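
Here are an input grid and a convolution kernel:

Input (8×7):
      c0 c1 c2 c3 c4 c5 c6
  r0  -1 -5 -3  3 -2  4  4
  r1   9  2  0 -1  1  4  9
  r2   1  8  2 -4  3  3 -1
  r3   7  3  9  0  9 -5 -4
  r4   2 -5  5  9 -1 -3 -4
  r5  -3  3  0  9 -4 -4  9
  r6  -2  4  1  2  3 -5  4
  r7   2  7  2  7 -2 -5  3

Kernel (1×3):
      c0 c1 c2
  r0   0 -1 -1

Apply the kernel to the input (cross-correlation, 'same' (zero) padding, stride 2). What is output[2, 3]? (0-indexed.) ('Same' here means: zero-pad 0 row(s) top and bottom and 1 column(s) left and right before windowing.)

4

The receptive field on the zero-padded input at this output position is [-3 -4 0]. Elementwise product with the kernel and sum: -4·-1 + 0·-1.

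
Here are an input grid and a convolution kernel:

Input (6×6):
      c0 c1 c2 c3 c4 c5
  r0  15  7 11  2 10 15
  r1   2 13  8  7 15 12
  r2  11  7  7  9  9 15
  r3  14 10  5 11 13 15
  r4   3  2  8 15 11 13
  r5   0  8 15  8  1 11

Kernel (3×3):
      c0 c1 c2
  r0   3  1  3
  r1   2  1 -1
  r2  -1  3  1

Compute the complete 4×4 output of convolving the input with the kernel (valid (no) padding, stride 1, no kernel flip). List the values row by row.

111 88 102 111
86 96 131 127
105 106 113 132
106 110 95 125

Output[0,0]: The receptive field on the input at this output position is [15 7 11 / 2 13 8 / 11 7 7]. Elementwise product with the kernel and sum: 15·3 + 7·1 + 11·3 + 2·2 + 13·1 + 8·-1 + 11·-1 + 7·3 + 7·1.
Output[0,1]: The receptive field on the input at this output position is [7 11 2 / 13 8 7 / 7 7 9]. Elementwise product with the kernel and sum: 7·3 + 11·1 + 2·3 + 13·2 + 8·1 + 7·-1 + 7·-1 + 7·3 + 9·1.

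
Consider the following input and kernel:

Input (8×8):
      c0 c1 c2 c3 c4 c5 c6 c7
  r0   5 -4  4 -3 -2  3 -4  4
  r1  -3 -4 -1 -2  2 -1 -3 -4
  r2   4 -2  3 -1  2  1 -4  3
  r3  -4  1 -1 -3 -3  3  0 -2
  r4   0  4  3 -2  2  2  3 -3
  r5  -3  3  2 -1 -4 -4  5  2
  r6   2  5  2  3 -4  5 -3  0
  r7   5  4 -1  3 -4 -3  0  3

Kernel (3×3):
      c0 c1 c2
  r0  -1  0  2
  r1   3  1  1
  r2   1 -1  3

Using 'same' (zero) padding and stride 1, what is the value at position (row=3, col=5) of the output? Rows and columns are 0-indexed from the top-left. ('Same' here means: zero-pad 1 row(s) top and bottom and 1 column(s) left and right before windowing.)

-7

The receptive field on the zero-padded input at this output position is [2 1 -4 / -3 3 0 / 2 2 3]. Elementwise product with the kernel and sum: 2·-1 + -4·2 + -3·3 + 3·1 + 0·1 + 2·1 + 2·-1 + 3·3.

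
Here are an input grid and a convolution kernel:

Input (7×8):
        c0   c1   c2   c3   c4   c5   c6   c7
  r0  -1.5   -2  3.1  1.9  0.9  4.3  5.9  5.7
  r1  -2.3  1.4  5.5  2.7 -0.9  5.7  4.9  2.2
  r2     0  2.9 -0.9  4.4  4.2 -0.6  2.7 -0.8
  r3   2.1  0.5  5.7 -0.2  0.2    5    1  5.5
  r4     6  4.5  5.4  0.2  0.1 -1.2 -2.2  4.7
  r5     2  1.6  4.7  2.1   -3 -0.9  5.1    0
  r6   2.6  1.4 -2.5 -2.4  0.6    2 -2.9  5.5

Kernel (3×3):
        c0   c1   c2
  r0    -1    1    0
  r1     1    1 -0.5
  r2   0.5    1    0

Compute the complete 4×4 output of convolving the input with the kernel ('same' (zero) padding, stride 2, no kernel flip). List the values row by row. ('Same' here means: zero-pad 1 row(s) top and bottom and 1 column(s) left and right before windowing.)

Output[0,0]: The receptive field on the zero-padded input at this output position is [0 0 0 / 0 -1.5 -2 / 0 -2.3 1.4]. Elementwise product with the kernel and sum: 0·-1 + 0·1 + 0·1 + -1.5·1 + -2·-0.5 + 0·0.5 + -2.3·1.
Output[0,1]: The receptive field on the zero-padded input at this output position is [0 0 0 / -2 3.1 1.9 / 1.4 5.5 2.7]. Elementwise product with the kernel and sum: 0·-1 + 0·1 + -2·1 + 3.1·1 + 1.9·-0.5 + 1.4·0.5 + 5.5·1.

-2.8 6.35 1.1 15.1
-1.65 9.85 5.4 5.2
7.85 20.5 -0.65 -5.1
3.9 3.2 -7.9 2.35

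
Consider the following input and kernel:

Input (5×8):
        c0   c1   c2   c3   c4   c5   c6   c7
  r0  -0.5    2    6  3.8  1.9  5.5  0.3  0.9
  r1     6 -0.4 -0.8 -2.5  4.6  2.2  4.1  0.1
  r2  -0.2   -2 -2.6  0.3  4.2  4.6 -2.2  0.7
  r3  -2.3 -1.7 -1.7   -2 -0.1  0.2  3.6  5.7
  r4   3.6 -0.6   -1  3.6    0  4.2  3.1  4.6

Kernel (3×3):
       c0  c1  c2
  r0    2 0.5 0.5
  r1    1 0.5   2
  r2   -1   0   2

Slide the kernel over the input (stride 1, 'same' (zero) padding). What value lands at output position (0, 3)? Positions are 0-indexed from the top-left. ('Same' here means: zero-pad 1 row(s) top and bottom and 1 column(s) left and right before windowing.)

21.7

The receptive field on the zero-padded input at this output position is [0 0 0 / 6 3.8 1.9 / -0.8 -2.5 4.6]. Elementwise product with the kernel and sum: 0·2 + 0·0.5 + 0·0.5 + 6·1 + 3.8·0.5 + 1.9·2 + -0.8·-1 + 4.6·2.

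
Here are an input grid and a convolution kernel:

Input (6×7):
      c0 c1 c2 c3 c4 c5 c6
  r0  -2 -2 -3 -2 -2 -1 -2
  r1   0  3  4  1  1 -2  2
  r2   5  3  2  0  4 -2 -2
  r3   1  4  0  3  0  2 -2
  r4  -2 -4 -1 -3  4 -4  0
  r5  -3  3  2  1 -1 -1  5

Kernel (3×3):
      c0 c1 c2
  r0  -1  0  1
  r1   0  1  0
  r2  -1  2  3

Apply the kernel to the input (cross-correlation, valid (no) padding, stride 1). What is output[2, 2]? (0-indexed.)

12

The receptive field on the input at this output position is [2 0 4 / 0 3 0 / -1 -3 4]. Elementwise product with the kernel and sum: 2·-1 + 4·1 + 3·1 + -1·-1 + -3·2 + 4·3.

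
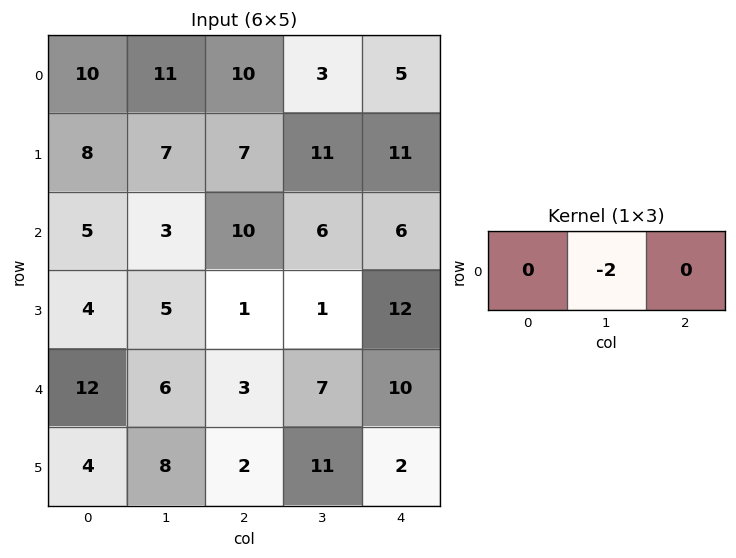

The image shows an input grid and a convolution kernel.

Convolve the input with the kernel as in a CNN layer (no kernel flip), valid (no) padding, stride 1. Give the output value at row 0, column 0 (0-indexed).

-22

The receptive field on the input at this output position is [10 11 10]. Elementwise product with the kernel and sum: 11·-2.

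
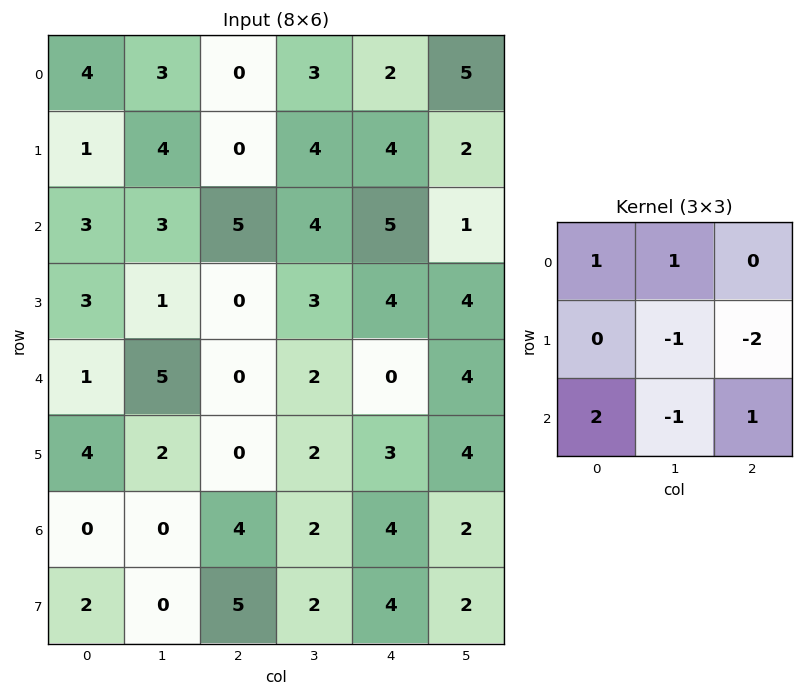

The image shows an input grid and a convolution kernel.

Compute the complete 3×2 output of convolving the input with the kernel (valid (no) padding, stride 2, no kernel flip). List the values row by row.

Output[0,0]: The receptive field on the input at this output position is [4 3 0 / 1 4 0 / 3 3 5]. Elementwise product with the kernel and sum: 4·1 + 3·1 + 4·-1 + 0·-2 + 3·2 + 3·-1 + 5·1.

11 2
2 -4
8 4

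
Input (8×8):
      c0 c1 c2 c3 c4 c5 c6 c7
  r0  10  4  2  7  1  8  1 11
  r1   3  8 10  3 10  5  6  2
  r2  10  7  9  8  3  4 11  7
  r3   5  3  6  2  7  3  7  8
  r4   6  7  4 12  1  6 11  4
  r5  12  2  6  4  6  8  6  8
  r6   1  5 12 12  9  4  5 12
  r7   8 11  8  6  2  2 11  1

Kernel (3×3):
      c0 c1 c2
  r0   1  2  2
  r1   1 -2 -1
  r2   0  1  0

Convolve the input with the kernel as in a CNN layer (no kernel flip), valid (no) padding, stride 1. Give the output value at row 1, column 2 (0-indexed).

28

The receptive field on the input at this output position is [10 3 10 / 9 8 3 / 6 2 7]. Elementwise product with the kernel and sum: 10·1 + 3·2 + 10·2 + 9·1 + 8·-2 + 3·-1 + 2·1.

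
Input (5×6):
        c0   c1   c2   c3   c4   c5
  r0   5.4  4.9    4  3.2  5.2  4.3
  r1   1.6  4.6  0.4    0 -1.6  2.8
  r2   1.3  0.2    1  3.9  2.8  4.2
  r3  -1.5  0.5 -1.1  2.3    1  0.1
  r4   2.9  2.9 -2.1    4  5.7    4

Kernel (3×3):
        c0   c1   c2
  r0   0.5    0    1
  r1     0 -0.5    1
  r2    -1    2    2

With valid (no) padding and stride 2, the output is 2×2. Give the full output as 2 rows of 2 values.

Output[0,0]: The receptive field on the input at this output position is [5.4 4.9 4 / 1.6 4.6 0.4 / 1.3 0.2 1]. Elementwise product with the kernel and sum: 5.4·0.5 + 4·1 + 4.6·-0.5 + 0.4·1 + 1.3·-1 + 0.2·2 + 1·2.

5.9 18
-1 24.65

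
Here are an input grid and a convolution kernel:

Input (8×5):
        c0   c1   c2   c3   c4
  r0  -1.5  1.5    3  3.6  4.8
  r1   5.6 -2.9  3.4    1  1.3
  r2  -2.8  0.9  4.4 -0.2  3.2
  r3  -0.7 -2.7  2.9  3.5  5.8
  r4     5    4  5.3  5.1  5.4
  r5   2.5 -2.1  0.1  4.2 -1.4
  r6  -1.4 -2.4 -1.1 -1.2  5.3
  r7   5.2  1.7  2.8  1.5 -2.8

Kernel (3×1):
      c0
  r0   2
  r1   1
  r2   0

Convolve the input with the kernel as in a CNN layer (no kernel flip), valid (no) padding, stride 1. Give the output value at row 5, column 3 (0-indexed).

The receptive field on the input at this output position is [4.2 / -1.2 / 1.5]. Elementwise product with the kernel and sum: 4.2·2 + -1.2·1.

7.2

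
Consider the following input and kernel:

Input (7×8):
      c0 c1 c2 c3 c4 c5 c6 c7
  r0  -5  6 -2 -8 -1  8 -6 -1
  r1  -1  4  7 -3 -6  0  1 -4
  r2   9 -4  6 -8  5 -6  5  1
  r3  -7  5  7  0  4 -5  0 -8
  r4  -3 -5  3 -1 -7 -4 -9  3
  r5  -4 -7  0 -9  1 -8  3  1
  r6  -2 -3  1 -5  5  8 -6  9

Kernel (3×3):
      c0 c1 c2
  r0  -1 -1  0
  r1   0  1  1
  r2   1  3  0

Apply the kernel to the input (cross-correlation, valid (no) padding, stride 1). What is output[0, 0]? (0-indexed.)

The receptive field on the input at this output position is [-5 6 -2 / -1 4 7 / 9 -4 6]. Elementwise product with the kernel and sum: -5·-1 + 6·-1 + 4·1 + 7·1 + 9·1 + -4·3.

7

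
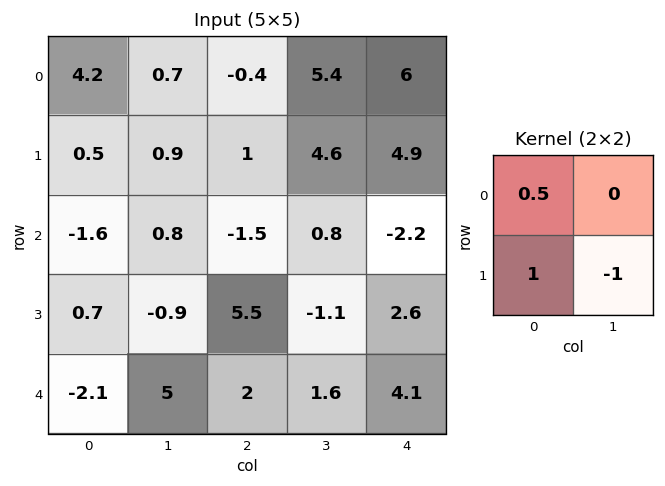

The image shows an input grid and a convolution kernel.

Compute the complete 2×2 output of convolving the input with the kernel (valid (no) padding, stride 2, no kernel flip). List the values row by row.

1.7 -3.8
0.8 5.85

Output[0,0]: The receptive field on the input at this output position is [4.2 0.7 / 0.5 0.9]. Elementwise product with the kernel and sum: 4.2·0.5 + 0.5·1 + 0.9·-1.
Output[0,1]: The receptive field on the input at this output position is [-0.4 5.4 / 1 4.6]. Elementwise product with the kernel and sum: -0.4·0.5 + 1·1 + 4.6·-1.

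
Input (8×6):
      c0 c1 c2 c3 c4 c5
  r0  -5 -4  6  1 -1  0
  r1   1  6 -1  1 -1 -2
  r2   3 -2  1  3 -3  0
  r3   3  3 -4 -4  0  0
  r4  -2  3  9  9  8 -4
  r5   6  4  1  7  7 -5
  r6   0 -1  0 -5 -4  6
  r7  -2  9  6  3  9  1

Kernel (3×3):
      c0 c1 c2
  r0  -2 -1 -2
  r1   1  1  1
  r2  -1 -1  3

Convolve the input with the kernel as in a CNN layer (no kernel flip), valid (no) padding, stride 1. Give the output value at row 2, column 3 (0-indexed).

-36

The receptive field on the input at this output position is [3 -3 0 / -4 0 0 / 9 8 -4]. Elementwise product with the kernel and sum: 3·-2 + -3·-1 + 0·-2 + -4·1 + 0·1 + 0·1 + 9·-1 + 8·-1 + -4·3.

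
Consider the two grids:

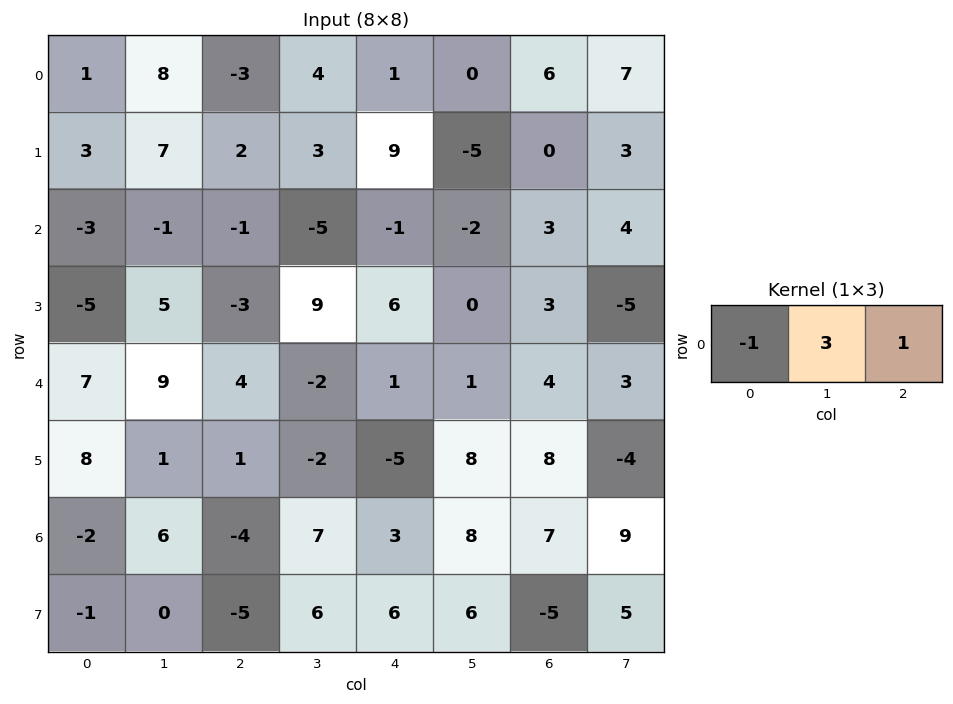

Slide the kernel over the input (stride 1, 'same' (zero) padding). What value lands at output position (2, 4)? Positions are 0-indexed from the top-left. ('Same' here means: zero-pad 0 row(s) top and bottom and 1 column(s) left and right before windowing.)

The receptive field on the zero-padded input at this output position is [-5 -1 -2]. Elementwise product with the kernel and sum: -5·-1 + -1·3 + -2·1.

0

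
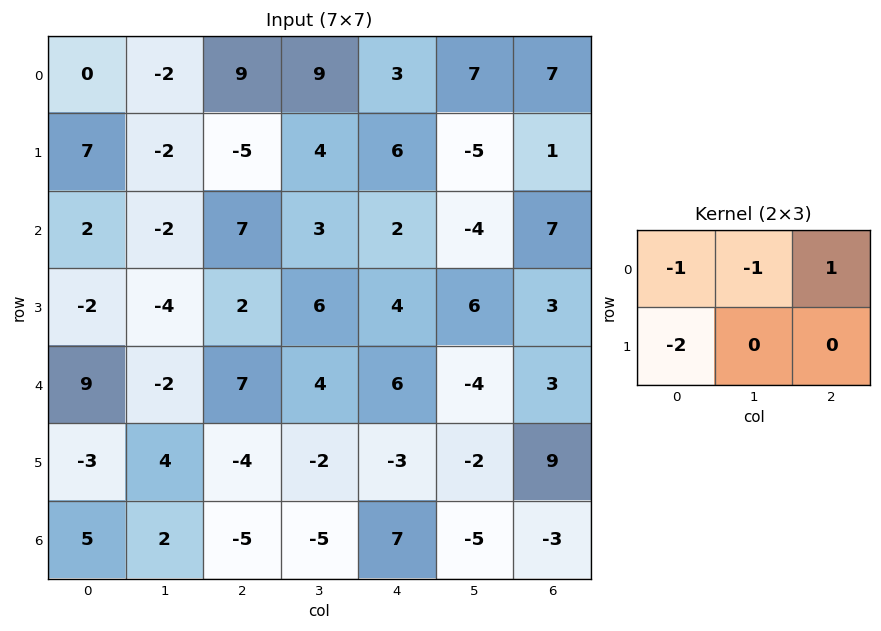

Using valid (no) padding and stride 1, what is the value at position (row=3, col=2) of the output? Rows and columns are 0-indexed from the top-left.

-18

The receptive field on the input at this output position is [2 6 4 / 7 4 6]. Elementwise product with the kernel and sum: 2·-1 + 6·-1 + 4·1 + 7·-2.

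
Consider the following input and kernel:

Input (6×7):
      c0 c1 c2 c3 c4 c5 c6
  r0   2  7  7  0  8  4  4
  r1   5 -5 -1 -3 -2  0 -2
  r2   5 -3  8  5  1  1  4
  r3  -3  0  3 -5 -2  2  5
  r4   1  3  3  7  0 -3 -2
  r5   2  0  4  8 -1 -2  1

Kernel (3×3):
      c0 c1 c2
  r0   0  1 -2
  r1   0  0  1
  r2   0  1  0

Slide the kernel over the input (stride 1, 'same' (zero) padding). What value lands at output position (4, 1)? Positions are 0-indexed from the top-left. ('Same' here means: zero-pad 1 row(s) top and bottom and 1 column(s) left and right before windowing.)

-3

The receptive field on the zero-padded input at this output position is [-3 0 3 / 1 3 3 / 2 0 4]. Elementwise product with the kernel and sum: 0·1 + 3·-2 + 3·1 + 0·1.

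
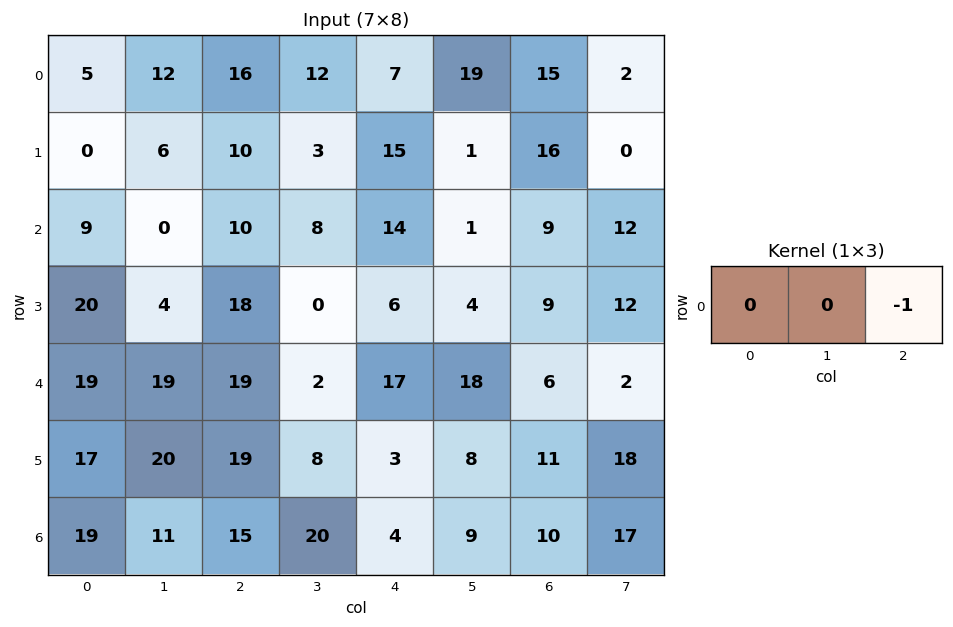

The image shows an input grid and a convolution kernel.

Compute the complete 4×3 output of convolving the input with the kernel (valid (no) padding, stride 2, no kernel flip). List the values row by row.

Output[0,0]: The receptive field on the input at this output position is [5 12 16]. Elementwise product with the kernel and sum: 16·-1.
Output[0,1]: The receptive field on the input at this output position is [16 12 7]. Elementwise product with the kernel and sum: 7·-1.

-16 -7 -15
-10 -14 -9
-19 -17 -6
-15 -4 -10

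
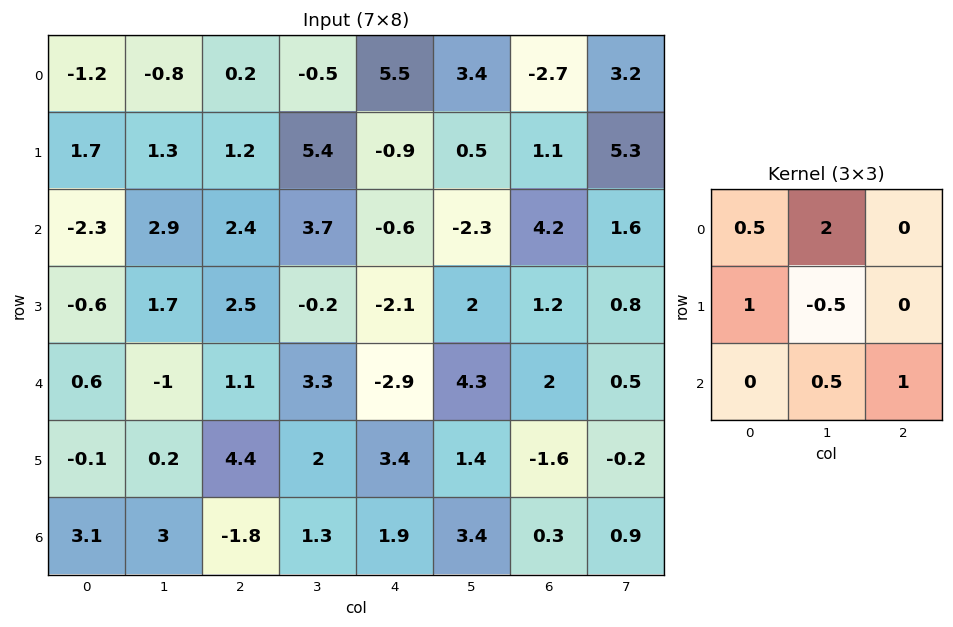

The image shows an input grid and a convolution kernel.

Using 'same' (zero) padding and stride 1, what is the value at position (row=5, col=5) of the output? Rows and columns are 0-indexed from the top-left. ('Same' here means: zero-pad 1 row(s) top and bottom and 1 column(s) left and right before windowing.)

11.85

The receptive field on the zero-padded input at this output position is [-2.9 4.3 2 / 3.4 1.4 -1.6 / 1.9 3.4 0.3]. Elementwise product with the kernel and sum: -2.9·0.5 + 4.3·2 + 3.4·1 + 1.4·-0.5 + 3.4·0.5 + 0.3·1.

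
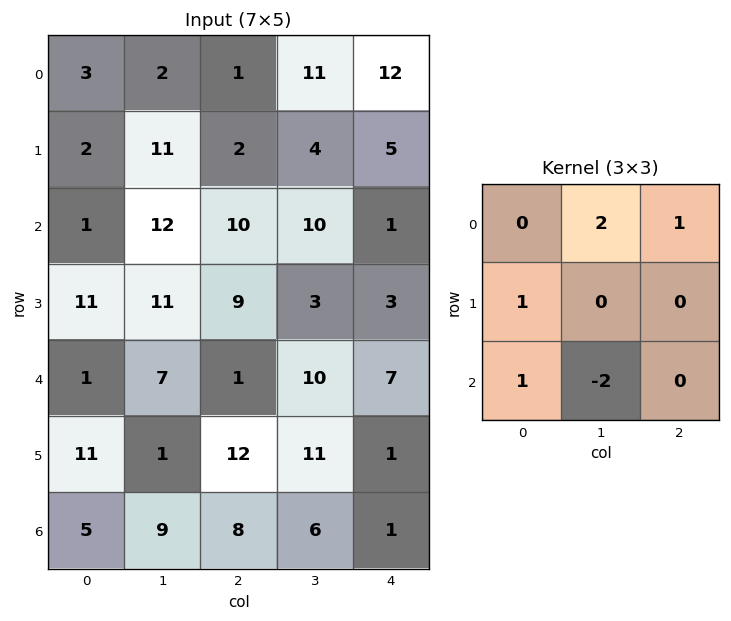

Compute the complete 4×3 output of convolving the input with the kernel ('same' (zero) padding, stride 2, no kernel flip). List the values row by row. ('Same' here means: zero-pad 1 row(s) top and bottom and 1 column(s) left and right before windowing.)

-4 9 5
-7 13 17
11 5 25
23 44 8

Output[0,0]: The receptive field on the zero-padded input at this output position is [0 0 0 / 0 3 2 / 0 2 11]. Elementwise product with the kernel and sum: 0·2 + 0·1 + 0·1 + 0·1 + 2·-2.
Output[0,1]: The receptive field on the zero-padded input at this output position is [0 0 0 / 2 1 11 / 11 2 4]. Elementwise product with the kernel and sum: 0·2 + 0·1 + 2·1 + 11·1 + 2·-2.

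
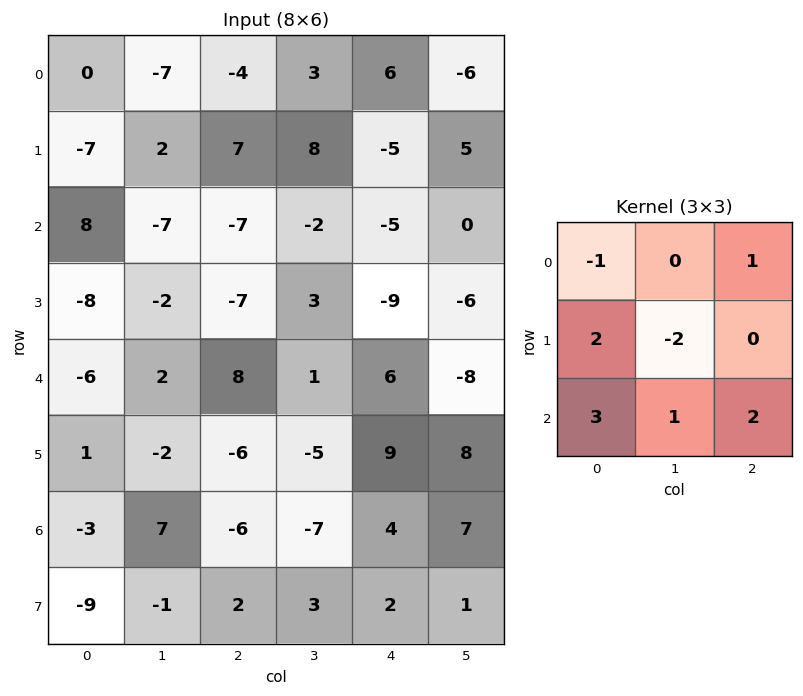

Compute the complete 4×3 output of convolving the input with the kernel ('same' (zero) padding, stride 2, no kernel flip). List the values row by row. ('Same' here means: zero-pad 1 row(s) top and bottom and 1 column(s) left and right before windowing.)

Output[0,0]: The receptive field on the zero-padded input at this output position is [0 0 0 / 0 0 -7 / 0 -7 2]. Elementwise product with the kernel and sum: 0·-1 + 0·1 + 0·2 + 0·-2 + 0·3 + -7·1 + 2·2.
Output[0,1]: The receptive field on the zero-padded input at this output position is [0 0 0 / -7 -4 3 / 2 7 8]. Elementwise product with the kernel and sum: 0·-1 + 0·1 + -7·2 + -4·-2 + 2·3 + 7·1 + 8·2.

-3 23 23
-26 -1 -9
7 -29 -9
-7 28 4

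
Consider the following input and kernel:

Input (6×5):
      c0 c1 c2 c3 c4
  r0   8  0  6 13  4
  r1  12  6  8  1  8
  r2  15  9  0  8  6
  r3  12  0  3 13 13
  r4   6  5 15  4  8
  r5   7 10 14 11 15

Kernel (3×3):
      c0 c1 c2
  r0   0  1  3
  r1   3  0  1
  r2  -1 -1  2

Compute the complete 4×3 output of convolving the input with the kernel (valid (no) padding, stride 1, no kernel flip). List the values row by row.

Output[0,0]: The receptive field on the input at this output position is [8 0 6 / 12 6 8 / 15 9 0]. Elementwise product with the kernel and sum: 0·1 + 6·3 + 12·3 + 8·1 + 15·-1 + 9·-1 + 0·2.

38 71 61
69 69 41
67 25 45
53 59 110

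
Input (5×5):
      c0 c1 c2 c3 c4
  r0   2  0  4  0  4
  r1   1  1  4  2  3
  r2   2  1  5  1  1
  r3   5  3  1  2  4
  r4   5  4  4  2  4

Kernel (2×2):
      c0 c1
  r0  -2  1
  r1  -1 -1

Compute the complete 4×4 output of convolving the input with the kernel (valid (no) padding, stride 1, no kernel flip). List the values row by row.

-6 -1 -14 -1
-4 -4 -12 -3
-11 -1 -12 -7
-16 -13 -6 -6

Output[0,0]: The receptive field on the input at this output position is [2 0 / 1 1]. Elementwise product with the kernel and sum: 2·-2 + 0·1 + 1·-1 + 1·-1.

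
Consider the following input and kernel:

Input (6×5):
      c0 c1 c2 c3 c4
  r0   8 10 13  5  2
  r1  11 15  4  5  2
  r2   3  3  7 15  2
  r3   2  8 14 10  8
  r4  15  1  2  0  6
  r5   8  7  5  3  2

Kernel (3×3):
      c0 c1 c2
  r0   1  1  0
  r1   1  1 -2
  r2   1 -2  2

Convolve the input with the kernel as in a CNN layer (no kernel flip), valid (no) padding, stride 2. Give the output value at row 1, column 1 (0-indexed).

44

The receptive field on the input at this output position is [7 15 2 / 14 10 8 / 2 0 6]. Elementwise product with the kernel and sum: 7·1 + 15·1 + 14·1 + 10·1 + 8·-2 + 2·1 + 0·-2 + 6·2.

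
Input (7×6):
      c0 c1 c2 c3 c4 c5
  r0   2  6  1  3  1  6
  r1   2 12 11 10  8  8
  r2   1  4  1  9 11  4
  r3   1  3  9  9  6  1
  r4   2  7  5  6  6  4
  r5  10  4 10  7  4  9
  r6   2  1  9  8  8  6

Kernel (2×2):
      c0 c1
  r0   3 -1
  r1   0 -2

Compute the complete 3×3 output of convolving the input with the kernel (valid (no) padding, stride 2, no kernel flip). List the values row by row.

Output[0,0]: The receptive field on the input at this output position is [2 6 / 2 12]. Elementwise product with the kernel and sum: 2·3 + 6·-1 + 12·-2.
Output[0,1]: The receptive field on the input at this output position is [1 3 / 11 10]. Elementwise product with the kernel and sum: 1·3 + 3·-1 + 10·-2.

-24 -20 -19
-7 -24 27
-9 -5 -4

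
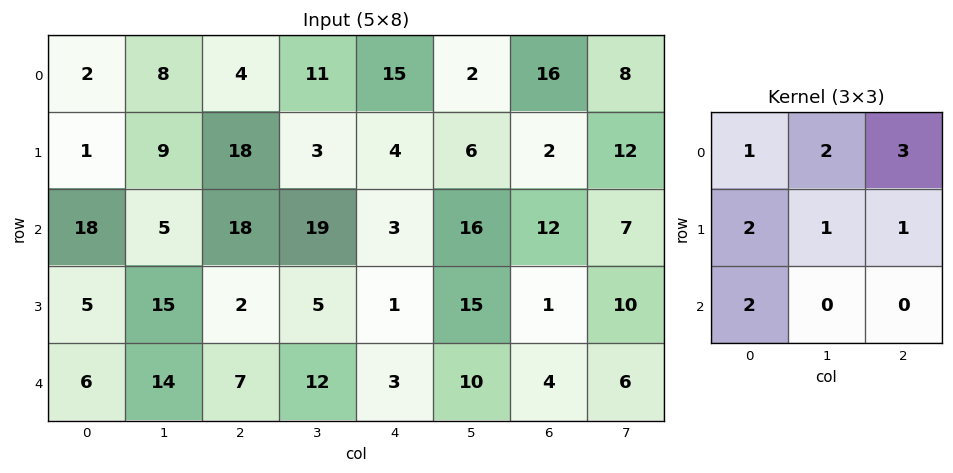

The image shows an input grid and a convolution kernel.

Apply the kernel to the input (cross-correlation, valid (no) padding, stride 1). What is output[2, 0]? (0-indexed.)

121

The receptive field on the input at this output position is [18 5 18 / 5 15 2 / 6 14 7]. Elementwise product with the kernel and sum: 18·1 + 5·2 + 18·3 + 5·2 + 15·1 + 2·1 + 6·2.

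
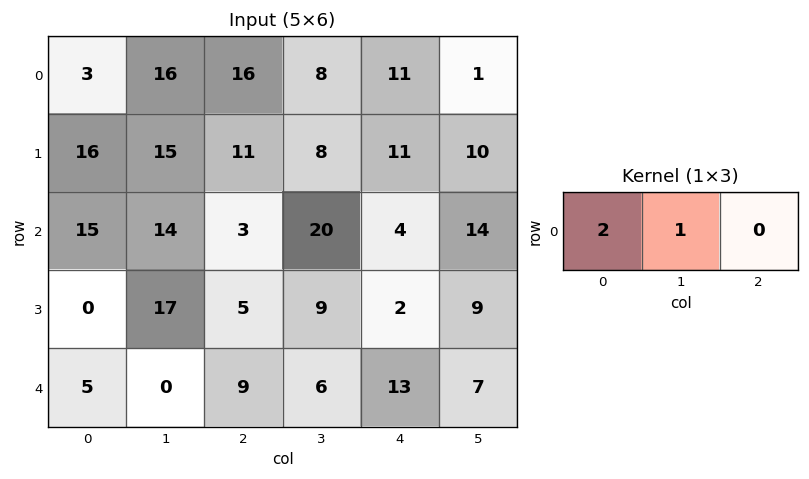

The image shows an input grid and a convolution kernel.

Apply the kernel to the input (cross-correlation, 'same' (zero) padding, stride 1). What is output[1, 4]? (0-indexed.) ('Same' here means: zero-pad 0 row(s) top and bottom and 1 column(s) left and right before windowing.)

The receptive field on the zero-padded input at this output position is [8 11 10]. Elementwise product with the kernel and sum: 8·2 + 11·1.

27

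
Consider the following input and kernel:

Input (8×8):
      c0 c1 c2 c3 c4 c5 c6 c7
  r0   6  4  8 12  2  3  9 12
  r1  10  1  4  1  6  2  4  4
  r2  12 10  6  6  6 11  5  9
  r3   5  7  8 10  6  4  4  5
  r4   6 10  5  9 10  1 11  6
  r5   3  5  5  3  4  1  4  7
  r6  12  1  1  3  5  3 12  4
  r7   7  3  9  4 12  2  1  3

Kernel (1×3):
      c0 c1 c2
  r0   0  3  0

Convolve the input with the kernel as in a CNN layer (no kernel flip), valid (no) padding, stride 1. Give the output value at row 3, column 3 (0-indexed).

18

The receptive field on the input at this output position is [10 6 4]. Elementwise product with the kernel and sum: 6·3.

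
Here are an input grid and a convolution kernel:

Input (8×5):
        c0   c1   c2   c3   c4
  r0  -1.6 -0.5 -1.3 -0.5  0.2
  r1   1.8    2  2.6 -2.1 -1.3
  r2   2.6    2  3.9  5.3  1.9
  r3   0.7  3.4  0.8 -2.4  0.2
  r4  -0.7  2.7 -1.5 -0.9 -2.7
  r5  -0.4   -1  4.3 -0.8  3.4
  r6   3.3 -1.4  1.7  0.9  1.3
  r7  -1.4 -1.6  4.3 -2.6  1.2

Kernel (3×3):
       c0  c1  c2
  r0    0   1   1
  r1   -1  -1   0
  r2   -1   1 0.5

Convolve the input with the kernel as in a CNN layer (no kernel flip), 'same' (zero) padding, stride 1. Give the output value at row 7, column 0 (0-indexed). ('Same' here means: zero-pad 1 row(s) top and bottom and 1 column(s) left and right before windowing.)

The receptive field on the zero-padded input at this output position is [0 3.3 -1.4 / 0 -1.4 -1.6 / 0 0 0]. Elementwise product with the kernel and sum: 3.3·1 + -1.4·1 + 0·-1 + -1.4·-1 + 0·-1 + 0·1 + 0·0.5.

3.3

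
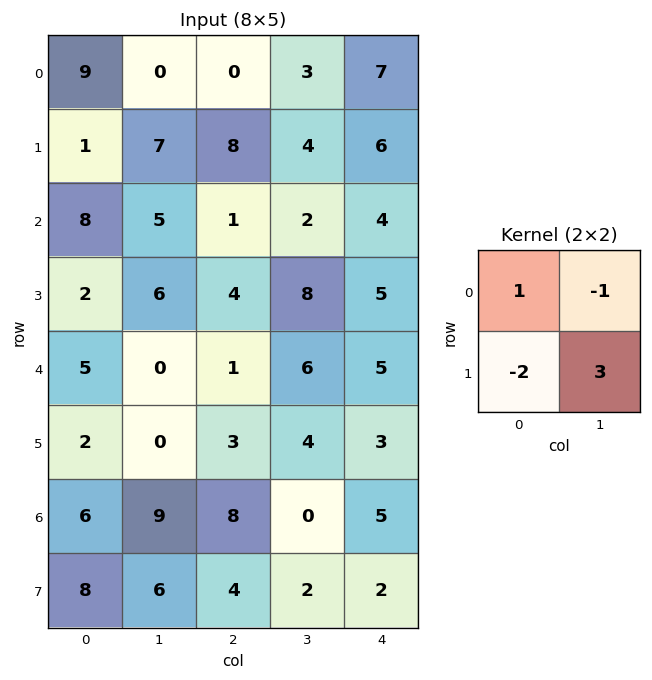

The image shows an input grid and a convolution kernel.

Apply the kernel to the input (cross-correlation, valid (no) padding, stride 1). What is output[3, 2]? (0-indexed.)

The receptive field on the input at this output position is [4 8 / 1 6]. Elementwise product with the kernel and sum: 4·1 + 8·-1 + 1·-2 + 6·3.

12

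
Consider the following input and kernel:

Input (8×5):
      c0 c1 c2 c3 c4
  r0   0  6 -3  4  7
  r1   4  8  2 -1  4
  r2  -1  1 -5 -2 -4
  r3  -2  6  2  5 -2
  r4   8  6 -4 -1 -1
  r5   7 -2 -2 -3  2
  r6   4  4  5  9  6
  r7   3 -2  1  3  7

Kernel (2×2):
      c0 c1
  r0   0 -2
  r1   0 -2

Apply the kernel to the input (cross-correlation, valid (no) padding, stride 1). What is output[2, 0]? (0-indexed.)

The receptive field on the input at this output position is [-1 1 / -2 6]. Elementwise product with the kernel and sum: 1·-2 + 6·-2.

-14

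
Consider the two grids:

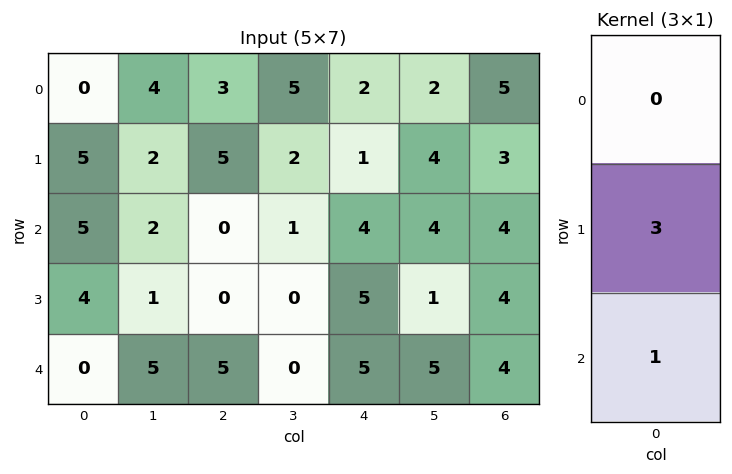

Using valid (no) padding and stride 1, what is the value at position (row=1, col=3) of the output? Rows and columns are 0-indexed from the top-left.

The receptive field on the input at this output position is [2 / 1 / 0]. Elementwise product with the kernel and sum: 1·3 + 0·1.

3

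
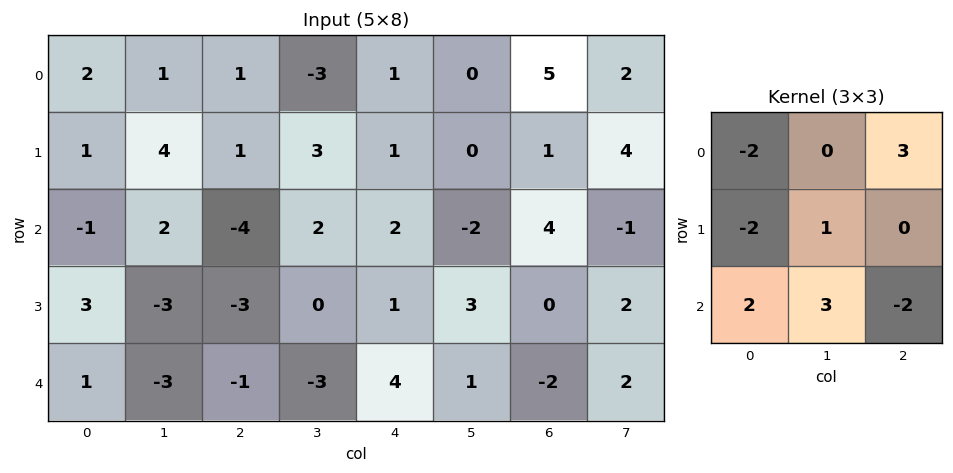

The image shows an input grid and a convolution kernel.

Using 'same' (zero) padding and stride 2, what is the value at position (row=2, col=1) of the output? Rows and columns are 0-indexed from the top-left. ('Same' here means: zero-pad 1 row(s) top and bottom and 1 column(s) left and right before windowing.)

The receptive field on the zero-padded input at this output position is [-3 -3 0 / -3 -1 -3 / 0 0 0]. Elementwise product with the kernel and sum: -3·-2 + 0·3 + -3·-2 + -1·1 + 0·2 + 0·3 + 0·-2.

11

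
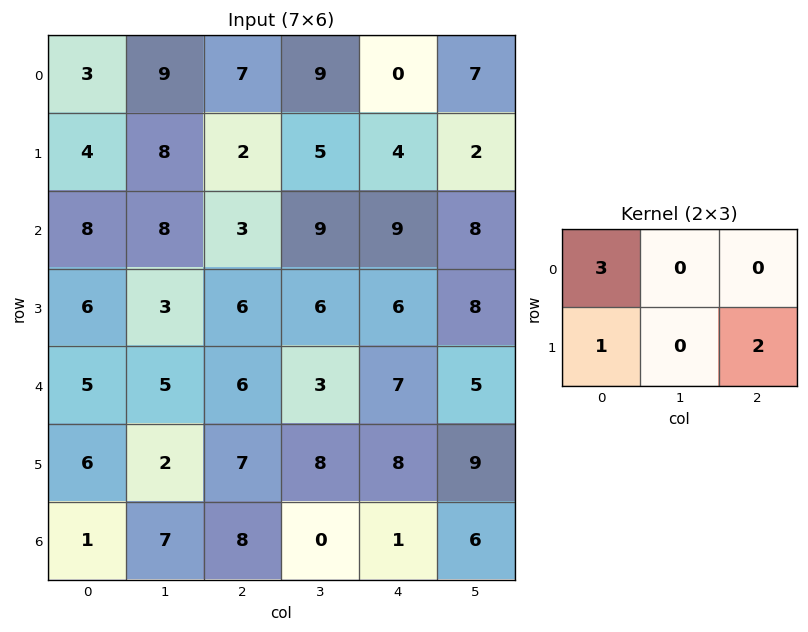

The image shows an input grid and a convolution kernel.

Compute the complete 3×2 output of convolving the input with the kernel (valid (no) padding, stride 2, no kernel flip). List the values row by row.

Output[0,0]: The receptive field on the input at this output position is [3 9 7 / 4 8 2]. Elementwise product with the kernel and sum: 3·3 + 4·1 + 2·2.

17 31
42 27
35 41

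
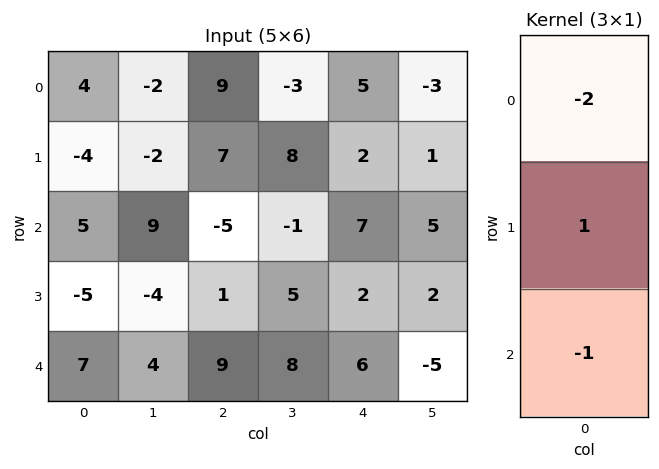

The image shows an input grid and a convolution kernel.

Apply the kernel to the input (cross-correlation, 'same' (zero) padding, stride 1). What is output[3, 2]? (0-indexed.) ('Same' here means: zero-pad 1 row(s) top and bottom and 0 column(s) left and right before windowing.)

2

The receptive field on the zero-padded input at this output position is [-5 / 1 / 9]. Elementwise product with the kernel and sum: -5·-2 + 1·1 + 9·-1.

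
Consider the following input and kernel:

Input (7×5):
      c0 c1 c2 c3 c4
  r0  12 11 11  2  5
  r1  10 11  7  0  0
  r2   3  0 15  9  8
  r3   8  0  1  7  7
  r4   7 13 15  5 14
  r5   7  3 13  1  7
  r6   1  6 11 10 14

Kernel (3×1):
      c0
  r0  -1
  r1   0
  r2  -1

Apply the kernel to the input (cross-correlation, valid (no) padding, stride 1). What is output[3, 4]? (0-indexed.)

The receptive field on the input at this output position is [7 / 14 / 7]. Elementwise product with the kernel and sum: 7·-1 + 7·-1.

-14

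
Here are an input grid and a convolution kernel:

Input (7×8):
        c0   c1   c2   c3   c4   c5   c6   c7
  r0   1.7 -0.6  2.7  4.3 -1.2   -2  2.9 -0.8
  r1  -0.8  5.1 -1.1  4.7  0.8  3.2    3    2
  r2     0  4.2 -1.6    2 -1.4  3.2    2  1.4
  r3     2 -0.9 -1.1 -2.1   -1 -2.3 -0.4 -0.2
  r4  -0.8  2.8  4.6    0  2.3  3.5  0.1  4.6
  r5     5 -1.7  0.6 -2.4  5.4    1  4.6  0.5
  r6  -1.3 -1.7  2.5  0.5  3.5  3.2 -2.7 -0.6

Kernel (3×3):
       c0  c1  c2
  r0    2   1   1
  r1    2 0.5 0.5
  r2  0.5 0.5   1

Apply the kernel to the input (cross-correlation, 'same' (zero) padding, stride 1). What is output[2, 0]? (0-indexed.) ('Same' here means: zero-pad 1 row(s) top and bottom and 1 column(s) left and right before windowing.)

The receptive field on the zero-padded input at this output position is [0 -0.8 5.1 / 0 0 4.2 / 0 2 -0.9]. Elementwise product with the kernel and sum: 0·2 + -0.8·1 + 5.1·1 + 0·2 + 0·0.5 + 4.2·0.5 + 0·0.5 + 2·0.5 + -0.9·1.

6.5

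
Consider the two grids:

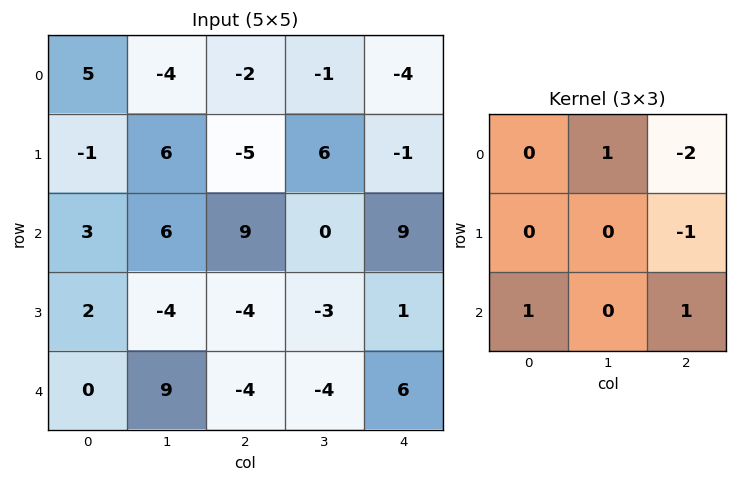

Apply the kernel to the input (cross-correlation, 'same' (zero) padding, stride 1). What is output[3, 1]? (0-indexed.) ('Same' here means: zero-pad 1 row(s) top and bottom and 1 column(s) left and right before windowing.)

The receptive field on the zero-padded input at this output position is [3 6 9 / 2 -4 -4 / 0 9 -4]. Elementwise product with the kernel and sum: 6·1 + 9·-2 + -4·-1 + 0·1 + -4·1.

-12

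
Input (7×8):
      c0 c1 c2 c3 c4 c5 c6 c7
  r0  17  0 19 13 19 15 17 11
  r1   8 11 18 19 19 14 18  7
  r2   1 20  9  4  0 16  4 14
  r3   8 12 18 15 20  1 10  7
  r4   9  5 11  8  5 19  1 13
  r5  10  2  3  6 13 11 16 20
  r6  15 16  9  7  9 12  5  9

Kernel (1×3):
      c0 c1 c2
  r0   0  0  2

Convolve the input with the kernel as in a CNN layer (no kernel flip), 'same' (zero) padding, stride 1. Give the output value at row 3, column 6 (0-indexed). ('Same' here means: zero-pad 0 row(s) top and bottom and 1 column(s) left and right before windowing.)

14

The receptive field on the zero-padded input at this output position is [1 10 7]. Elementwise product with the kernel and sum: 7·2.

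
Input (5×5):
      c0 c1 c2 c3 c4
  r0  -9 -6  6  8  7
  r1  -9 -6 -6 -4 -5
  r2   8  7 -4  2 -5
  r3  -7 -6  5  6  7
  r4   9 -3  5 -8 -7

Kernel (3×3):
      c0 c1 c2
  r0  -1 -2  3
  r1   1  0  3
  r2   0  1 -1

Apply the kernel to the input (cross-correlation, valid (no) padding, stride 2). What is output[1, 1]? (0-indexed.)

10

The receptive field on the input at this output position is [-4 2 -5 / 5 6 7 / 5 -8 -7]. Elementwise product with the kernel and sum: -4·-1 + 2·-2 + -5·3 + 5·1 + 7·3 + -8·1 + -7·-1.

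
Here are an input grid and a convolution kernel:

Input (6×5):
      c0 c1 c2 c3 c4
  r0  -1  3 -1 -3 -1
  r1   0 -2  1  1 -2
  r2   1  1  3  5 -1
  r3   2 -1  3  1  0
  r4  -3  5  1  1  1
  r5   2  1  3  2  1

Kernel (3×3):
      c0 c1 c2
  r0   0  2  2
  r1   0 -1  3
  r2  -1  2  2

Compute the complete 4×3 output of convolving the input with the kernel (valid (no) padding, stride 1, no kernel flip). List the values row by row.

Output[0,0]: The receptive field on the input at this output position is [-1 3 -1 / 0 -2 1 / 1 1 3]. Elementwise product with the kernel and sum: 3·2 + -1·2 + -2·-1 + 1·3 + 1·-1 + 1·2 + 3·2.
Output[0,1]: The receptive field on the input at this output position is [3 -1 -3 / -2 1 1 / 1 3 5]. Elementwise product with the kernel and sum: -1·2 + -3·2 + 1·-1 + 1·3 + 1·-1 + 3·2 + 5·2.

16 9 -10
8 25 -11
33 15 10
8 19 7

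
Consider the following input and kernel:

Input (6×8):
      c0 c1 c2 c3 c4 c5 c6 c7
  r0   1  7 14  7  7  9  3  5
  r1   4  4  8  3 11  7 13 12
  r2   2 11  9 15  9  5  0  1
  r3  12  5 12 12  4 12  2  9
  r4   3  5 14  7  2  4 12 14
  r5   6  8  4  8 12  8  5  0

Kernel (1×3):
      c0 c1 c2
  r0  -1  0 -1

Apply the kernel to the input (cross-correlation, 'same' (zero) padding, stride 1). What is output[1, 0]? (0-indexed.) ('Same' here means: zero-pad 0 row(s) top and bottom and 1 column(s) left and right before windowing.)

The receptive field on the zero-padded input at this output position is [0 4 4]. Elementwise product with the kernel and sum: 0·-1 + 4·-1.

-4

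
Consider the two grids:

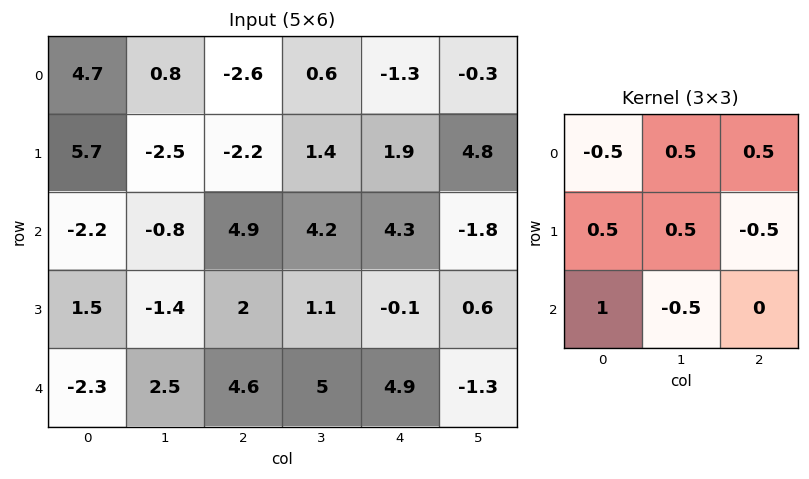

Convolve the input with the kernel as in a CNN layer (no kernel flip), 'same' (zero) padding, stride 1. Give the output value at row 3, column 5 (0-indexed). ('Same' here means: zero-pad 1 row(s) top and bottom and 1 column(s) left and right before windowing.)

2.75

The receptive field on the zero-padded input at this output position is [4.3 -1.8 0 / -0.1 0.6 0 / 4.9 -1.3 0]. Elementwise product with the kernel and sum: 4.3·-0.5 + -1.8·0.5 + 0·0.5 + -0.1·0.5 + 0.6·0.5 + 0·-0.5 + 4.9·1 + -1.3·-0.5.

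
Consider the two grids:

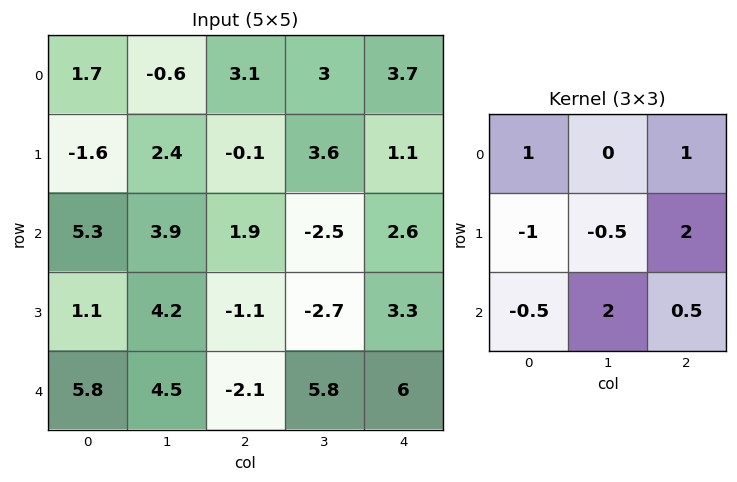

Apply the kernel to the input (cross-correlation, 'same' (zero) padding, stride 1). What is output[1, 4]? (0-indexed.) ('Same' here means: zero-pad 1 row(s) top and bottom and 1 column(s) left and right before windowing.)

5.3

The receptive field on the zero-padded input at this output position is [3 3.7 0 / 3.6 1.1 0 / -2.5 2.6 0]. Elementwise product with the kernel and sum: 3·1 + 0·1 + 3.6·-1 + 1.1·-0.5 + 0·2 + -2.5·-0.5 + 2.6·2 + 0·0.5.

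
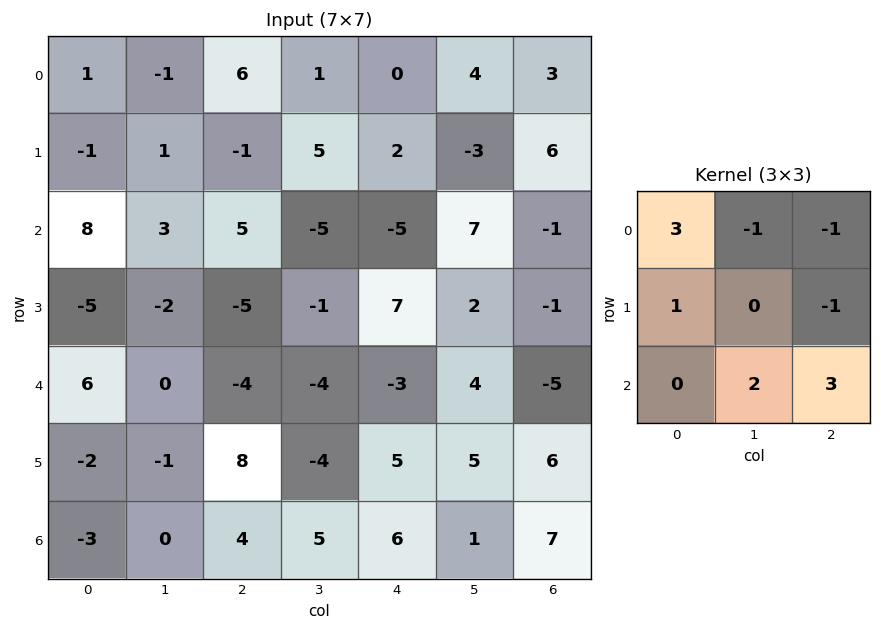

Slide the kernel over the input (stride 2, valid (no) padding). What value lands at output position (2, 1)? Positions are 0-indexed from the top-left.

The receptive field on the input at this output position is [-4 -4 -3 / 8 -4 5 / 4 5 6]. Elementwise product with the kernel and sum: -4·3 + -4·-1 + -3·-1 + 8·1 + 5·-1 + 5·2 + 6·3.

26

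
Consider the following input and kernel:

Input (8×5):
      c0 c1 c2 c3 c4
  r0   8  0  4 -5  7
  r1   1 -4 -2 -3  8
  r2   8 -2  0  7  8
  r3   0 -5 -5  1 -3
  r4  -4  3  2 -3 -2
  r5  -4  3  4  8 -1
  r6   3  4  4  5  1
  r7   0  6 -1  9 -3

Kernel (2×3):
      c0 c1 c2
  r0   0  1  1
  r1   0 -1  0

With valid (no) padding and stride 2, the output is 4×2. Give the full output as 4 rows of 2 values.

Output[0,0]: The receptive field on the input at this output position is [8 0 4 / 1 -4 -2]. Elementwise product with the kernel and sum: 0·1 + 4·1 + -4·-1.
Output[0,1]: The receptive field on the input at this output position is [4 -5 7 / -2 -3 8]. Elementwise product with the kernel and sum: -5·1 + 7·1 + -3·-1.

8 5
3 14
2 -13
2 -3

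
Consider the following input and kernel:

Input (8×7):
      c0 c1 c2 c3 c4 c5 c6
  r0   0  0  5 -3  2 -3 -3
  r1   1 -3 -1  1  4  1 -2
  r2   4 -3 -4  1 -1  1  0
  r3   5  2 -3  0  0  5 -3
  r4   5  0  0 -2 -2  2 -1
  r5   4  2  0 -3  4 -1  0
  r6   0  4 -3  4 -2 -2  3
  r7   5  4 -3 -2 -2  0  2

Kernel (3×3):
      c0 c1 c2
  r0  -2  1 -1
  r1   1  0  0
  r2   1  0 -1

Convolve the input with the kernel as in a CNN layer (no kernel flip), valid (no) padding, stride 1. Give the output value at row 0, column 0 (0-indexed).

4

The receptive field on the input at this output position is [0 0 5 / 1 -3 -1 / 4 -3 -4]. Elementwise product with the kernel and sum: 0·-2 + 0·1 + 5·-1 + 1·1 + 4·1 + -4·-1.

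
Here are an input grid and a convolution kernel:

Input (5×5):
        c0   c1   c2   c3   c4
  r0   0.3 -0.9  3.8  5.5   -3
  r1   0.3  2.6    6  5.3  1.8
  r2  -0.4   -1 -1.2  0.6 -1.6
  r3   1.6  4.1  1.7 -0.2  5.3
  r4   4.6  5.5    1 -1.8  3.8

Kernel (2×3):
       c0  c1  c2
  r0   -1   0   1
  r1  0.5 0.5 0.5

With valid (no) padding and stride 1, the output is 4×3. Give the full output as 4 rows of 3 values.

7.95 13.35 -0.25
4.4 1.9 -5.3
2.9 4.4 3
5.65 -1.95 5.1

Output[0,0]: The receptive field on the input at this output position is [0.3 -0.9 3.8 / 0.3 2.6 6]. Elementwise product with the kernel and sum: 0.3·-1 + 3.8·1 + 0.3·0.5 + 2.6·0.5 + 6·0.5.
Output[0,1]: The receptive field on the input at this output position is [-0.9 3.8 5.5 / 2.6 6 5.3]. Elementwise product with the kernel and sum: -0.9·-1 + 5.5·1 + 2.6·0.5 + 6·0.5 + 5.3·0.5.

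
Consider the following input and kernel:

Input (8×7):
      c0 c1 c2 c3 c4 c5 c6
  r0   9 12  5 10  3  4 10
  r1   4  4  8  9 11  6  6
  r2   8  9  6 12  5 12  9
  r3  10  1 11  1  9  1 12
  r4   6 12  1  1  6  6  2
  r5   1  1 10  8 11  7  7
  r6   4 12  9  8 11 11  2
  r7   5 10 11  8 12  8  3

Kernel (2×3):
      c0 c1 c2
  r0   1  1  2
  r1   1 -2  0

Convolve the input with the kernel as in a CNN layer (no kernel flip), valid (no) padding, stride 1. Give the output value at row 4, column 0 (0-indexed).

The receptive field on the input at this output position is [6 12 1 / 1 1 10]. Elementwise product with the kernel and sum: 6·1 + 12·1 + 1·2 + 1·1 + 1·-2.

19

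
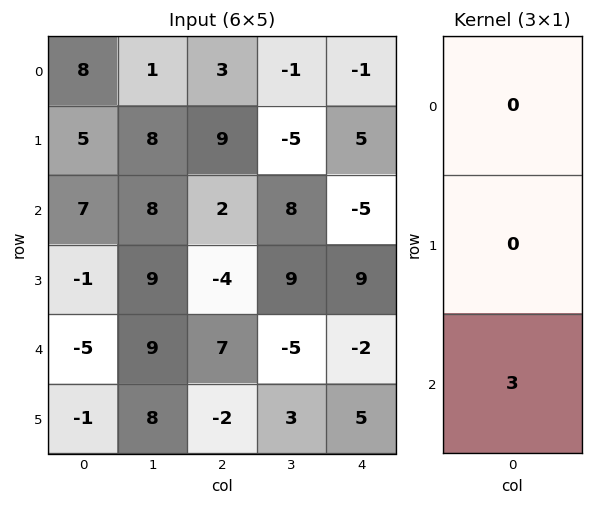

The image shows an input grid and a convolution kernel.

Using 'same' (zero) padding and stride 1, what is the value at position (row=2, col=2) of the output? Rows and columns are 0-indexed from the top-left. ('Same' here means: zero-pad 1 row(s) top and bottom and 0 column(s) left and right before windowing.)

-12

The receptive field on the zero-padded input at this output position is [9 / 2 / -4]. Elementwise product with the kernel and sum: -4·3.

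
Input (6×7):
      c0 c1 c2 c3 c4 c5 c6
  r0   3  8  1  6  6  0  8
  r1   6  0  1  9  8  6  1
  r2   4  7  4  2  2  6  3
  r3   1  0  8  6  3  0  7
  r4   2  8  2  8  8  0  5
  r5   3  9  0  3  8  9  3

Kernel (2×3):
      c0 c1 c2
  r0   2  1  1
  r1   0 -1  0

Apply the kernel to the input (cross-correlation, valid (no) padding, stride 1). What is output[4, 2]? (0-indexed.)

The receptive field on the input at this output position is [2 8 8 / 0 3 8]. Elementwise product with the kernel and sum: 2·2 + 8·1 + 8·1 + 3·-1.

17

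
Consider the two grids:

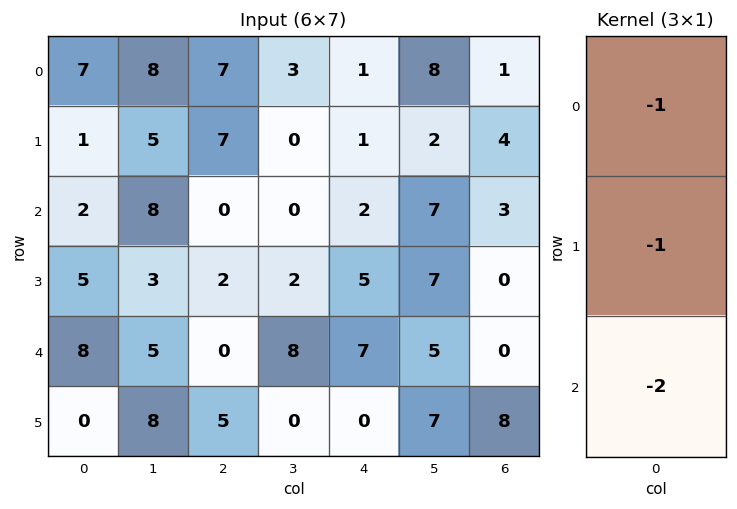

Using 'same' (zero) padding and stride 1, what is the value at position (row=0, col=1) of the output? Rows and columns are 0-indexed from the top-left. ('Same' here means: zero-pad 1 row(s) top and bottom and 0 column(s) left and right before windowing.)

-18

The receptive field on the zero-padded input at this output position is [0 / 8 / 5]. Elementwise product with the kernel and sum: 0·-1 + 8·-1 + 5·-2.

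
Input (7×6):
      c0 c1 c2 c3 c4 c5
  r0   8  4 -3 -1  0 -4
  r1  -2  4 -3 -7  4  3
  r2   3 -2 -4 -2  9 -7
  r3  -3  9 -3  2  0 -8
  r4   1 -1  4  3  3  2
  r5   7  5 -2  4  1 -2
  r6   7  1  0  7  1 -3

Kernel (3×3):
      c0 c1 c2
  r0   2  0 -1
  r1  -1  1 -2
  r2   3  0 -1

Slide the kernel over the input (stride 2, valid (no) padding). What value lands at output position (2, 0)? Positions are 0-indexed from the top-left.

21

The receptive field on the input at this output position is [1 -1 4 / 7 5 -2 / 7 1 0]. Elementwise product with the kernel and sum: 1·2 + 4·-1 + 7·-1 + 5·1 + -2·-2 + 7·3 + 0·-1.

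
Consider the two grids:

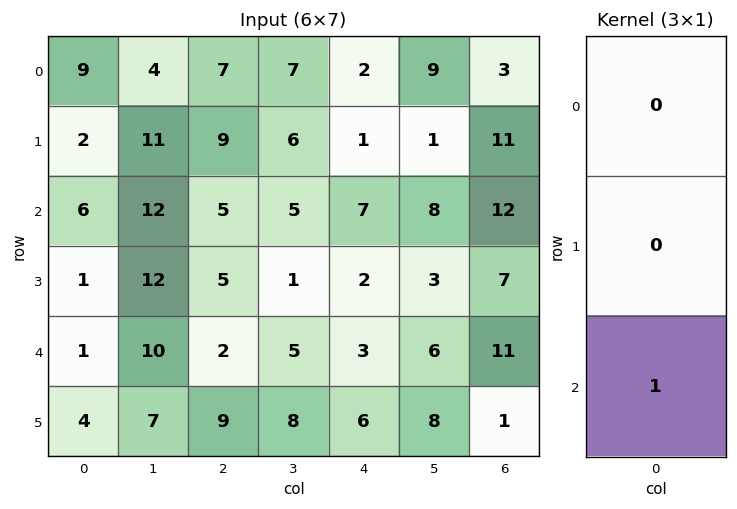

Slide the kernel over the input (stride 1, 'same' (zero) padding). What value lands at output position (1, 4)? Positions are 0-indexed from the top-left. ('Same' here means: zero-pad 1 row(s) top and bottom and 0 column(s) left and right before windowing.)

7

The receptive field on the zero-padded input at this output position is [2 / 1 / 7]. Elementwise product with the kernel and sum: 7·1.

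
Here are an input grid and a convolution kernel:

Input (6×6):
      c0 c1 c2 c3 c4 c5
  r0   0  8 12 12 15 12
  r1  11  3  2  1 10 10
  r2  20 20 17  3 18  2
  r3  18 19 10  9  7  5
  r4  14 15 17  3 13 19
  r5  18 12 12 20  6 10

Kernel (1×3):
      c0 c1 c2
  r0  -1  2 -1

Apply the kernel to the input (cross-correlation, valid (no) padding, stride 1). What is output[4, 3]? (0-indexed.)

4

The receptive field on the input at this output position is [3 13 19]. Elementwise product with the kernel and sum: 3·-1 + 13·2 + 19·-1.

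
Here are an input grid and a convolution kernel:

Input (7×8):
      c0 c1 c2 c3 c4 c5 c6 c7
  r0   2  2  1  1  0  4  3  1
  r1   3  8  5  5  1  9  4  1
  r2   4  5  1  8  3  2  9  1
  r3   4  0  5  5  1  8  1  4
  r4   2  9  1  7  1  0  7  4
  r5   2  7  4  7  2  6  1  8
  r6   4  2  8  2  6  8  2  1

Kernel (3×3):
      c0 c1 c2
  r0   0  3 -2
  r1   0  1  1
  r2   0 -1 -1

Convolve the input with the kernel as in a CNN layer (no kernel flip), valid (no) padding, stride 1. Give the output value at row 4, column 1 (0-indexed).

The receptive field on the input at this output position is [9 1 7 / 7 4 7 / 2 8 2]. Elementwise product with the kernel and sum: 1·3 + 7·-2 + 4·1 + 7·1 + 8·-1 + 2·-1.

-10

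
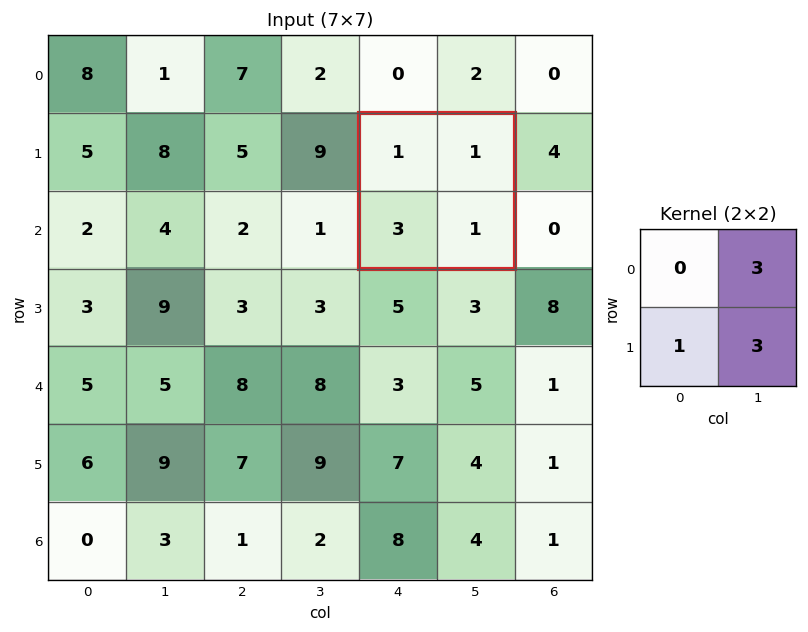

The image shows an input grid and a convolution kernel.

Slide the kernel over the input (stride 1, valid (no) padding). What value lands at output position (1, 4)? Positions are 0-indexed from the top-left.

The receptive field on the input at this output position is [1 1 / 3 1]. Elementwise product with the kernel and sum: 1·3 + 3·1 + 1·3.

9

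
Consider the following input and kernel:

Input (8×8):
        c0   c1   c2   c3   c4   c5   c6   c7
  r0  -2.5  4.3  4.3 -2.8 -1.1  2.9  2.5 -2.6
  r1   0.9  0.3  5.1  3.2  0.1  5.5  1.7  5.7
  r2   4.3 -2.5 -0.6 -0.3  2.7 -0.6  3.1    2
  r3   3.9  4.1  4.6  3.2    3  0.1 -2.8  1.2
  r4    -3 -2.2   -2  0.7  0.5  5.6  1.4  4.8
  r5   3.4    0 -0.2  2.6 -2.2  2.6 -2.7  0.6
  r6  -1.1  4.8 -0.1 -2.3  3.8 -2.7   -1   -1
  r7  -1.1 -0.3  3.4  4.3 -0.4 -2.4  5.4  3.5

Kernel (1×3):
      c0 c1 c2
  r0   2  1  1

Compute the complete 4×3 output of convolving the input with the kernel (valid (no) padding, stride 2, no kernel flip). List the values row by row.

Output[0,0]: The receptive field on the input at this output position is [-2.5 4.3 4.3]. Elementwise product with the kernel and sum: -2.5·2 + 4.3·1 + 4.3·1.
Output[0,1]: The receptive field on the input at this output position is [4.3 -2.8 -1.1]. Elementwise product with the kernel and sum: 4.3·2 + -2.8·1 + -1.1·1.

3.6 4.7 3.2
5.5 1.2 7.9
-10.2 -2.8 8
2.5 1.3 3.9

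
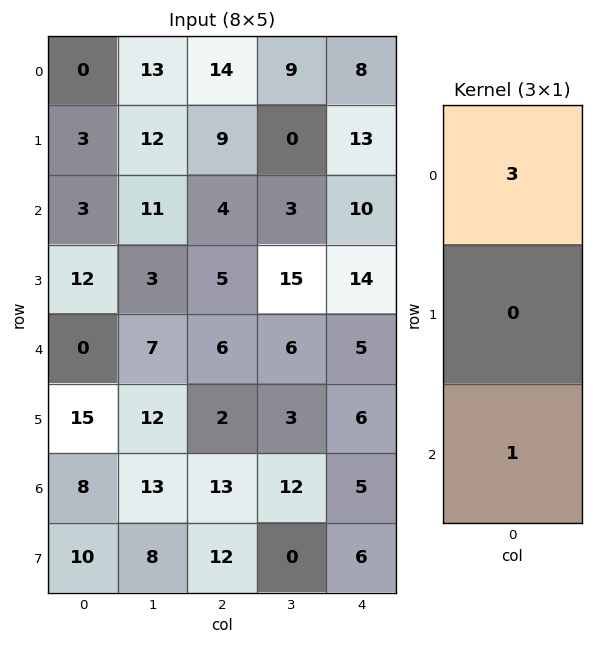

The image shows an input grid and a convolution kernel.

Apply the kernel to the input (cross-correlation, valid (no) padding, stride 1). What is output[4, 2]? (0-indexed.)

The receptive field on the input at this output position is [6 / 2 / 13]. Elementwise product with the kernel and sum: 6·3 + 13·1.

31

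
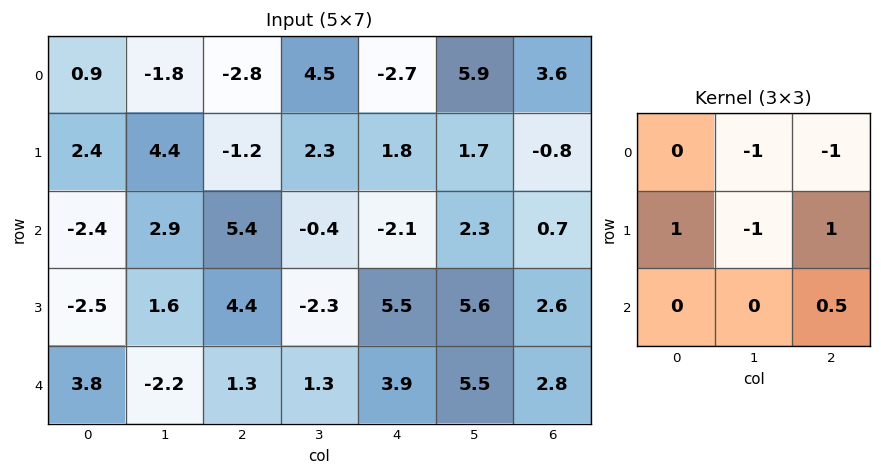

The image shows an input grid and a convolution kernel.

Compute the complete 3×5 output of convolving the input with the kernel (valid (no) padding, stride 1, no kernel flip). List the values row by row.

4.1 6 -4.55 0.15 -9.85
-0.9 -5.15 2.35 3.3 -3.3
-7.35 -9.45 16.65 0.35 0.9

Output[0,0]: The receptive field on the input at this output position is [0.9 -1.8 -2.8 / 2.4 4.4 -1.2 / -2.4 2.9 5.4]. Elementwise product with the kernel and sum: -1.8·-1 + -2.8·-1 + 2.4·1 + 4.4·-1 + -1.2·1 + 5.4·0.5.
Output[0,1]: The receptive field on the input at this output position is [-1.8 -2.8 4.5 / 4.4 -1.2 2.3 / 2.9 5.4 -0.4]. Elementwise product with the kernel and sum: -2.8·-1 + 4.5·-1 + 4.4·1 + -1.2·-1 + 2.3·1 + -0.4·0.5.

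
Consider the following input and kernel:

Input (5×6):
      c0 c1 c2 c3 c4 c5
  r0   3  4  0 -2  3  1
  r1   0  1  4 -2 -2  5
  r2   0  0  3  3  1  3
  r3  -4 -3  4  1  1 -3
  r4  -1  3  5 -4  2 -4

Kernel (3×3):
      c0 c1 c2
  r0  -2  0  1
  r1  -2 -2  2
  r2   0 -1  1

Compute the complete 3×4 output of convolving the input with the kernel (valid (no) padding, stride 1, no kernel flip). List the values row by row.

3 -24 -7 25
17 -7 -20 3
27 -6 -7 -19

Output[0,0]: The receptive field on the input at this output position is [3 4 0 / 0 1 4 / 0 0 3]. Elementwise product with the kernel and sum: 3·-2 + 0·1 + 0·-2 + 1·-2 + 4·2 + 0·-1 + 3·1.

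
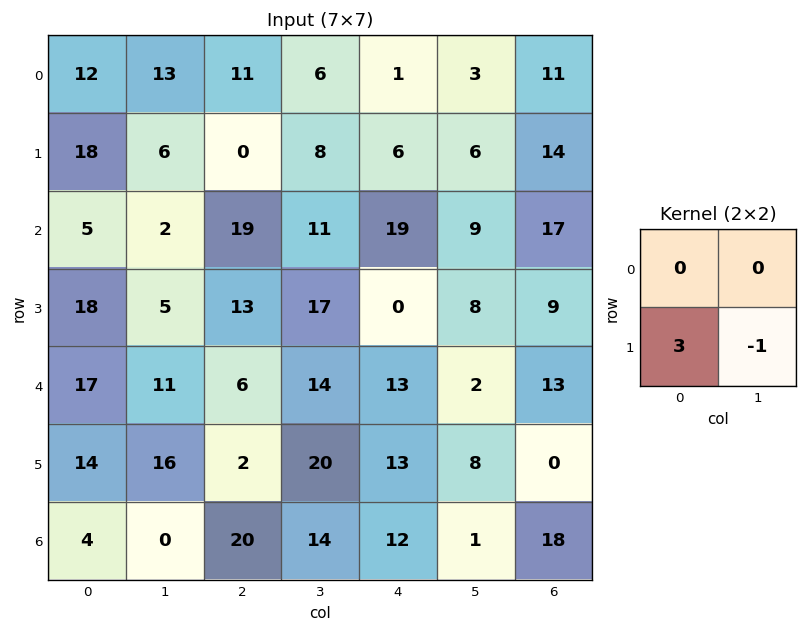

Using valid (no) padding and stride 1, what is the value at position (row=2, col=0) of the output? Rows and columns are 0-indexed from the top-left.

The receptive field on the input at this output position is [5 2 / 18 5]. Elementwise product with the kernel and sum: 18·3 + 5·-1.

49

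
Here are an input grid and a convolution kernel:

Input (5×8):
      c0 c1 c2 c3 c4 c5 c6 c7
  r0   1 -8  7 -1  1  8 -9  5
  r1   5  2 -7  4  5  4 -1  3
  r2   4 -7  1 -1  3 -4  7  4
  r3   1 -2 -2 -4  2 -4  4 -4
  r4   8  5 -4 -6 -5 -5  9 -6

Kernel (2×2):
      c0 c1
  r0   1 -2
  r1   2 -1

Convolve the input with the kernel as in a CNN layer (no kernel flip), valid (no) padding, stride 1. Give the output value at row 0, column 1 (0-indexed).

The receptive field on the input at this output position is [-8 7 / 2 -7]. Elementwise product with the kernel and sum: -8·1 + 7·-2 + 2·2 + -7·-1.

-11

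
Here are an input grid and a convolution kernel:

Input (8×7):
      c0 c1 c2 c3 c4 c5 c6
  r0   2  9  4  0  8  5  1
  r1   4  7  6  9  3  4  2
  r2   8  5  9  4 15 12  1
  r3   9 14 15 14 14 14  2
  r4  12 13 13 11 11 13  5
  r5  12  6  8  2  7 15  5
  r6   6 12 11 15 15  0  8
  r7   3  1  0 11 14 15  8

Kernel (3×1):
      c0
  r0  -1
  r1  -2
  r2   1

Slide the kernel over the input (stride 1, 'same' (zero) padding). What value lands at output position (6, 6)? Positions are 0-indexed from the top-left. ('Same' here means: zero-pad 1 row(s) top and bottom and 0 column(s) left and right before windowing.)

The receptive field on the zero-padded input at this output position is [5 / 8 / 8]. Elementwise product with the kernel and sum: 5·-1 + 8·-2 + 8·1.

-13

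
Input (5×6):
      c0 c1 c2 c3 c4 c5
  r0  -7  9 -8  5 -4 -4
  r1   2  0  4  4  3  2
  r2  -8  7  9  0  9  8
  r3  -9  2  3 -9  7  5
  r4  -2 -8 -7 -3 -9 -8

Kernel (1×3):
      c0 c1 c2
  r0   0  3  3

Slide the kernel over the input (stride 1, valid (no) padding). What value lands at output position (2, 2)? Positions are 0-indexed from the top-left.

27

The receptive field on the input at this output position is [9 0 9]. Elementwise product with the kernel and sum: 0·3 + 9·3.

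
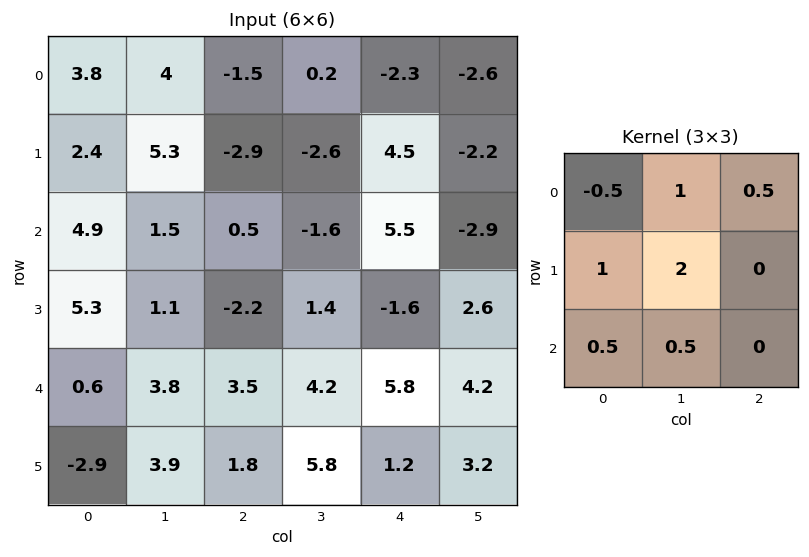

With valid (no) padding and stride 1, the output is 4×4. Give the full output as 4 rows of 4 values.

Output[0,0]: The receptive field on the input at this output position is [3.8 4 -1.5 / 2.4 5.3 -2.9 / 4.9 1.5 0.5]. Elementwise product with the kernel and sum: 3.8·-0.5 + 4·1 + -1.5·0.5 + 2.4·1 + 5.3·2 + 4.9·0.5 + 1.5·0.5.
Output[0,1]: The receptive field on the input at this output position is [4 -1.5 0.2 / 5.3 -2.9 -2.6 / 1.5 0.5 -1.6]. Elementwise product with the kernel and sum: 4·-0.5 + -1.5·1 + 0.2·0.5 + 5.3·1 + -2.9·2 + 1.5·0.5 + 0.5·0.5.

17.55 -2.9 -8.85 4.65
13.75 -4.9 -2 14
9 -0.7 5.35 8.05
6.05 11.6 17.4 18.3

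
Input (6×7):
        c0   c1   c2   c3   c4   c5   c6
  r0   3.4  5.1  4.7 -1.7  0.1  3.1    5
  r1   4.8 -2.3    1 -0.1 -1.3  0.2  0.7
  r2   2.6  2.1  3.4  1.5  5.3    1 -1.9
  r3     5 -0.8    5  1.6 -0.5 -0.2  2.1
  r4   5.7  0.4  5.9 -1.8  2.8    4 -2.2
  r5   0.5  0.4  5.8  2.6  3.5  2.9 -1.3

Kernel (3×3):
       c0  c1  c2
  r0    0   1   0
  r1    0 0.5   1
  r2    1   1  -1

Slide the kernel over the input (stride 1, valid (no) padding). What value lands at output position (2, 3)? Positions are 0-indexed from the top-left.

1.85

The receptive field on the input at this output position is [1.5 5.3 1 / 1.6 -0.5 -0.2 / -1.8 2.8 4]. Elementwise product with the kernel and sum: 5.3·1 + -0.5·0.5 + -0.2·1 + -1.8·1 + 2.8·1 + 4·-1.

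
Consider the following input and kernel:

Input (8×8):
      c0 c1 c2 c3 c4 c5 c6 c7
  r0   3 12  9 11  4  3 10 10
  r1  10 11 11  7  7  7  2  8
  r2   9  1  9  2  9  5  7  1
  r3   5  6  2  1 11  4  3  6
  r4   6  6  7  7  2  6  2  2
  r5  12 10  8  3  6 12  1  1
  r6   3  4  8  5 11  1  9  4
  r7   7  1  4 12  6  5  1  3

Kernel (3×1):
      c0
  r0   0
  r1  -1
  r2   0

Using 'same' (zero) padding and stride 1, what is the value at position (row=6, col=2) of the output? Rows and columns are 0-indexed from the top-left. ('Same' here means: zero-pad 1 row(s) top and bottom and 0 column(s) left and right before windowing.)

The receptive field on the zero-padded input at this output position is [8 / 8 / 4]. Elementwise product with the kernel and sum: 8·-1.

-8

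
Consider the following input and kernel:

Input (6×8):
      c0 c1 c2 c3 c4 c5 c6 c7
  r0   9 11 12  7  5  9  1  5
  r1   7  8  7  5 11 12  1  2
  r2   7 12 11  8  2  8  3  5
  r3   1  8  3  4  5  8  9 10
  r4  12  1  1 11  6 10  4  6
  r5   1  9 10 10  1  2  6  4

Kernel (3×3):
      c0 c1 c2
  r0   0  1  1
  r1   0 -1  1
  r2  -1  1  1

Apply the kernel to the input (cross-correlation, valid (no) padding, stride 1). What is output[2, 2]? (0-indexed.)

27

The receptive field on the input at this output position is [11 8 2 / 3 4 5 / 1 11 6]. Elementwise product with the kernel and sum: 8·1 + 2·1 + 4·-1 + 5·1 + 1·-1 + 11·1 + 6·1.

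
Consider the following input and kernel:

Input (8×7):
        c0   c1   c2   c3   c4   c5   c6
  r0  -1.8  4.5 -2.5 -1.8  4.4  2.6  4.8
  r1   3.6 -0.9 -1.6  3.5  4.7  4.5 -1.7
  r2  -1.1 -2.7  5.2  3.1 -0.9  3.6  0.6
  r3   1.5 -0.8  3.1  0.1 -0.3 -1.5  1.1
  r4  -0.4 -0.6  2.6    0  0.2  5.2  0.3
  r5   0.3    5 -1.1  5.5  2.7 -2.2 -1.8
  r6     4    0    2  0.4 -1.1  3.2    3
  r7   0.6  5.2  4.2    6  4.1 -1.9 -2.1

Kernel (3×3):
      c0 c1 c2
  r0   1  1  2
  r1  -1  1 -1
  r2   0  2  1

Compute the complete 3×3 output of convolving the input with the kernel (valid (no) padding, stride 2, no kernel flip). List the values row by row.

Output[0,0]: The receptive field on the input at this output position is [-1.8 4.5 -2.5 / 3.6 -0.9 -1.6 / -1.1 -2.7 5.2]. Elementwise product with the kernel and sum: -1.8·1 + 4.5·1 + -2.5·2 + 3.6·-1 + -0.9·1 + -1.6·-1 + -2.7·2 + 5.2·1.
Output[0,1]: The receptive field on the input at this output position is [-2.5 -1.8 4.4 / -1.6 3.5 4.7 / 5.2 3.1 -0.9]. Elementwise product with the kernel and sum: -2.5·1 + -1.8·1 + 4.4·2 + -1.6·-1 + 3.5·1 + 4.7·-1 + 3.1·2 + -0.9·1.

-5.4 10.2 25.9
2.6 4 12.3
12 6.6 12.3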